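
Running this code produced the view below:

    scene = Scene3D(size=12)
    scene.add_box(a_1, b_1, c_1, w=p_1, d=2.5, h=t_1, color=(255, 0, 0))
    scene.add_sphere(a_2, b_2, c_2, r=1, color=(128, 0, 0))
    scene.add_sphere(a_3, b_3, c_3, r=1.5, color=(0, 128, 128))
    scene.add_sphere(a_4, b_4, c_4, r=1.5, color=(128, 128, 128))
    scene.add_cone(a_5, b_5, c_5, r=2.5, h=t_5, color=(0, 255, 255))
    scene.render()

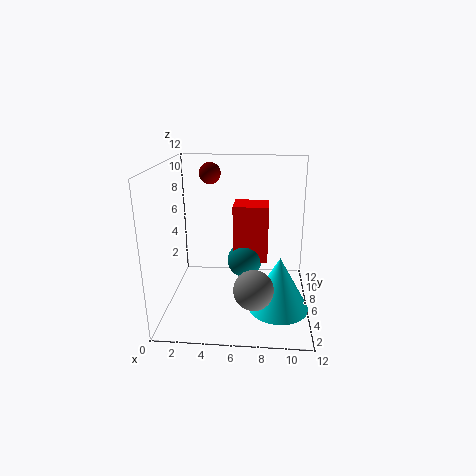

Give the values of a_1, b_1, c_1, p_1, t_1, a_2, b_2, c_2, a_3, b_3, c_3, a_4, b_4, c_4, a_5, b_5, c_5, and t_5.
a_1 = 5.5; b_1 = 6.5; c_1 = 3.5; p_1 = 3; t_1 = 5; a_2 = 3; b_2 = 10.5; c_2 = 10.5; a_3 = 6.5; b_3 = 7; c_3 = 3.5; a_4 = 7.5; b_4 = 2; c_4 = 3.5; a_5 = 9.5; b_5 = 4.5; c_5 = 0.5; t_5 = 4.5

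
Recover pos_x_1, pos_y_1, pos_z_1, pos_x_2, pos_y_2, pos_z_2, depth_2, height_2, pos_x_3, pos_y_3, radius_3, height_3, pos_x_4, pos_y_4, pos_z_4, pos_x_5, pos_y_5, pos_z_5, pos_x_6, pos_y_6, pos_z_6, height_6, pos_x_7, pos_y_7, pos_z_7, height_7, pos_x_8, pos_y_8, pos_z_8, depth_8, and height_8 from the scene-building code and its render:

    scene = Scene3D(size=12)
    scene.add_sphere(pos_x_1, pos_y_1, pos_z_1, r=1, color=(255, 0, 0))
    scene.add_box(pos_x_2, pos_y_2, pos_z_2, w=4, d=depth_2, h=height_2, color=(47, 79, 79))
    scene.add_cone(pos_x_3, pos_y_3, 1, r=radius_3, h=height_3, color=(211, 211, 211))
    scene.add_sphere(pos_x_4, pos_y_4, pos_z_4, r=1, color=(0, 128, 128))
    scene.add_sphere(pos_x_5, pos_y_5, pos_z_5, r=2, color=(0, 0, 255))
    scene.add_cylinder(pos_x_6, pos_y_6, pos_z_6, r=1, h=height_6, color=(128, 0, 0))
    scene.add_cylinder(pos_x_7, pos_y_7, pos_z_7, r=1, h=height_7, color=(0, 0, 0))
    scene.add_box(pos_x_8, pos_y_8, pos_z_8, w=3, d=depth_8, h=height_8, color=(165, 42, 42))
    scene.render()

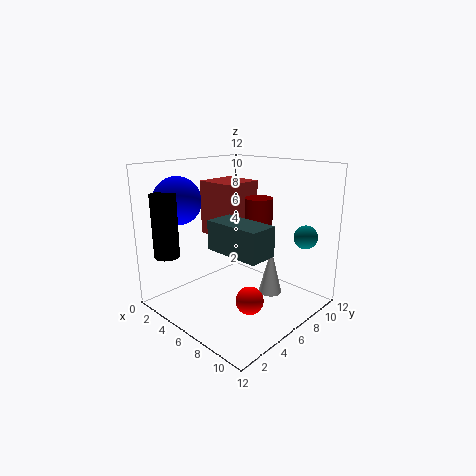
pos_x_1 = 10
pos_y_1 = 3
pos_z_1 = 3
pos_x_2 = 8
pos_y_2 = 1
pos_z_2 = 7
depth_2 = 2
height_2 = 2
pos_x_3 = 8
pos_y_3 = 8
radius_3 = 1
height_3 = 4
pos_x_4 = 10
pos_y_4 = 10
pos_z_4 = 6
pos_x_5 = 2
pos_y_5 = 3
pos_z_5 = 9
pos_x_6 = 9
pos_y_6 = 5
pos_z_6 = 8
height_6 = 2
pos_x_7 = 3
pos_y_7 = 1
pos_z_7 = 5
height_7 = 5
pos_x_8 = 5
pos_y_8 = 3
pos_z_8 = 7
depth_8 = 3
height_8 = 4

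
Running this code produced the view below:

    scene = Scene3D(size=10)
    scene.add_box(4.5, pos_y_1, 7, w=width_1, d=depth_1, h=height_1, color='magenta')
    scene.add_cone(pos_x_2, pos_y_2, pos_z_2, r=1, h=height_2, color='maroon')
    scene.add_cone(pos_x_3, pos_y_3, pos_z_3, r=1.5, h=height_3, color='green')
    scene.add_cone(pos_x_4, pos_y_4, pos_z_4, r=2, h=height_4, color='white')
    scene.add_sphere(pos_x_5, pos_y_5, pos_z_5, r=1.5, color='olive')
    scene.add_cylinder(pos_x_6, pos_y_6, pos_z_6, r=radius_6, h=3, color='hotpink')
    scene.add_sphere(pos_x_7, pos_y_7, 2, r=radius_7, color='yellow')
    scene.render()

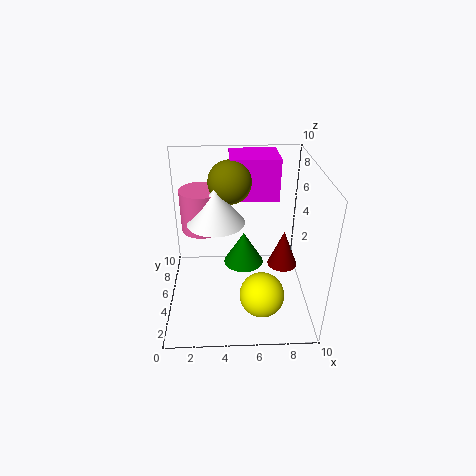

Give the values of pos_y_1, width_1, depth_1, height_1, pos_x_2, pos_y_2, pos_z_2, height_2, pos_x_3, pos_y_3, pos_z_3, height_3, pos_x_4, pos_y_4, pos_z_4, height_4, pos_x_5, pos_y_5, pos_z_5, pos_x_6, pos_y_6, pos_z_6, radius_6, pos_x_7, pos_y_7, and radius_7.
pos_y_1 = 6.5
width_1 = 3.5
depth_1 = 3
height_1 = 3
pos_x_2 = 8
pos_y_2 = 4
pos_z_2 = 3.5
height_2 = 2.5
pos_x_3 = 5.5
pos_y_3 = 6.5
pos_z_3 = 2
height_3 = 2.5
pos_x_4 = 3.5
pos_y_4 = 5.5
pos_z_4 = 6
height_4 = 2.5
pos_x_5 = 4.5
pos_y_5 = 6.5
pos_z_5 = 8.5
pos_x_6 = 2.5
pos_y_6 = 6.5
pos_z_6 = 5
radius_6 = 1.5
pos_x_7 = 6.5
pos_y_7 = 2.5
radius_7 = 1.5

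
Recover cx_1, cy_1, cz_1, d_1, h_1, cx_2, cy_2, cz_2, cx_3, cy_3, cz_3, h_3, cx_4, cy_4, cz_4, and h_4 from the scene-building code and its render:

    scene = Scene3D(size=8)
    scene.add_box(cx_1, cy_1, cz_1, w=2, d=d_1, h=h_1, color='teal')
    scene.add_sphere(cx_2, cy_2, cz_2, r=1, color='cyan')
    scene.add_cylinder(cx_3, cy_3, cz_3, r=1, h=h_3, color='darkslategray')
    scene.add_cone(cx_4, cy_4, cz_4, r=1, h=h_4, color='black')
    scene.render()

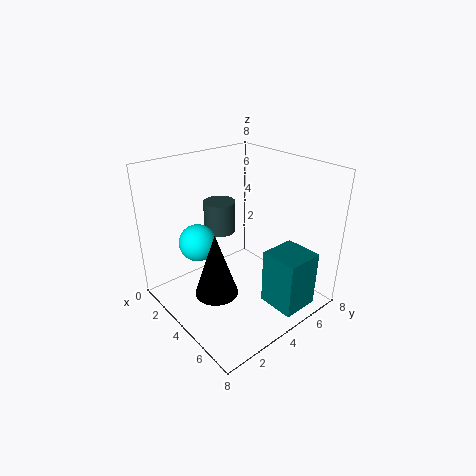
cx_1 = 6, cy_1 = 4, cz_1 = 1, d_1 = 2, h_1 = 3, cx_2 = 3, cy_2 = 2, cz_2 = 4, cx_3 = 1, cy_3 = 5, cz_3 = 3, h_3 = 2, cx_4 = 6, cy_4 = 1, cz_4 = 3, h_4 = 3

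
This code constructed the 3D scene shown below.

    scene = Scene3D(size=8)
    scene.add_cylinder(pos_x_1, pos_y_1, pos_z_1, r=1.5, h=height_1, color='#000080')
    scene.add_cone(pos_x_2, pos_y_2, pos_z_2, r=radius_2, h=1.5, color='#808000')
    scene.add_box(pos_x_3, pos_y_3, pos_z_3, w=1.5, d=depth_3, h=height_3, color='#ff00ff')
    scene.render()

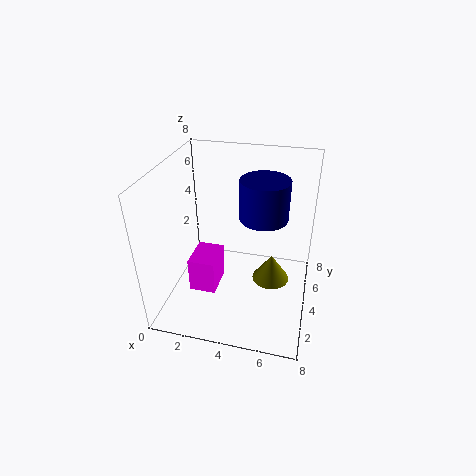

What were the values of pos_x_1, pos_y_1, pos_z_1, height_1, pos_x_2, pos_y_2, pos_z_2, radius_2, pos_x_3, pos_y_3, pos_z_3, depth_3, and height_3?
pos_x_1 = 5
pos_y_1 = 6.5
pos_z_1 = 4
height_1 = 2.5
pos_x_2 = 6
pos_y_2 = 3.5
pos_z_2 = 2
radius_2 = 1
pos_x_3 = 1.5
pos_y_3 = 2.5
pos_z_3 = 1
depth_3 = 2
height_3 = 2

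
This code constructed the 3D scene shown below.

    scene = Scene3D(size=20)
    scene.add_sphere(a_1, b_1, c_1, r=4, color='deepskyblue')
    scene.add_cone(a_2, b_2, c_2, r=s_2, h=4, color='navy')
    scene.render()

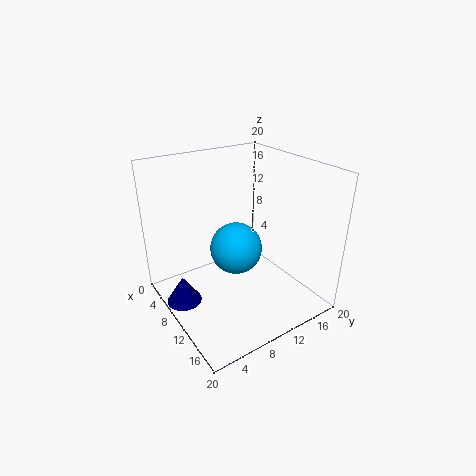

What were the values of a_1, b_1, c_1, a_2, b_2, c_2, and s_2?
a_1 = 6.5, b_1 = 12, c_1 = 6, a_2 = 7, b_2 = 2.5, c_2 = 0.5, s_2 = 2.5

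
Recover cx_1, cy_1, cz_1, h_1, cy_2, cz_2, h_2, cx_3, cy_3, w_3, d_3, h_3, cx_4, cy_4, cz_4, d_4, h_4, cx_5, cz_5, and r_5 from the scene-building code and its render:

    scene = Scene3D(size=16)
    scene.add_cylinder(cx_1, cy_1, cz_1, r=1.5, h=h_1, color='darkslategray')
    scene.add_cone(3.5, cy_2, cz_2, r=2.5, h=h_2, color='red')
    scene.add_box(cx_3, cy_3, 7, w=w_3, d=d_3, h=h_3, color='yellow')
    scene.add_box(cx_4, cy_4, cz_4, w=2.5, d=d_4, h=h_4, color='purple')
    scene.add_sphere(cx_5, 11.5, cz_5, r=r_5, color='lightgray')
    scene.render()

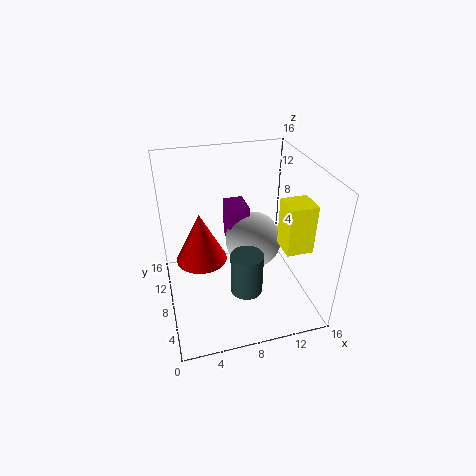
cx_1 = 7, cy_1 = 1.5, cz_1 = 6.5, h_1 = 4, cy_2 = 5.5, cz_2 = 8, h_2 = 5, cx_3 = 12.5, cy_3 = 4.5, w_3 = 3, d_3 = 3, h_3 = 5.5, cx_4 = 8, cy_4 = 11.5, cz_4 = 4.5, d_4 = 3.5, h_4 = 5, cx_5 = 11, cz_5 = 5, r_5 = 3.5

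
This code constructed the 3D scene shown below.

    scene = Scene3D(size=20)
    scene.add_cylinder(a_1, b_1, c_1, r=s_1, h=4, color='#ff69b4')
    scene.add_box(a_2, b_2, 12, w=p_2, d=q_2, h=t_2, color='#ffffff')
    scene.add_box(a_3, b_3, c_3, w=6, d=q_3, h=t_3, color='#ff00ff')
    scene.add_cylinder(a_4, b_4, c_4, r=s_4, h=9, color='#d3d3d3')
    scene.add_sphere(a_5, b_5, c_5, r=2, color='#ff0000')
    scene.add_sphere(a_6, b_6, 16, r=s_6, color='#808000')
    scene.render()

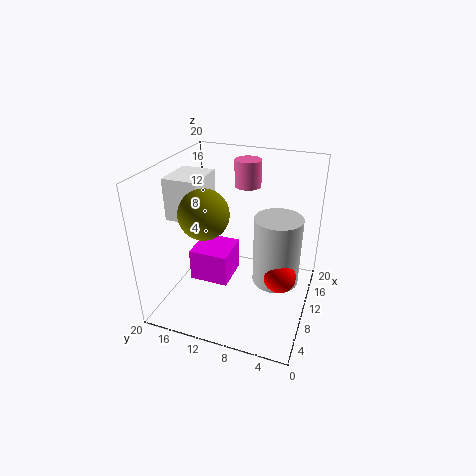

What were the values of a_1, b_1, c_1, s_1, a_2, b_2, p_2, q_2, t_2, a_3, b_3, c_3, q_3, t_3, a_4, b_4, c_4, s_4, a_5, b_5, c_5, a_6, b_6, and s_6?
a_1 = 17; b_1 = 11; c_1 = 15; s_1 = 2; a_2 = 8; b_2 = 15; p_2 = 6; q_2 = 5; t_2 = 6; a_3 = 10; b_3 = 12; c_3 = 1; q_3 = 6; t_3 = 5; a_4 = 8; b_4 = 4; c_4 = 6; s_4 = 3; a_5 = 6; b_5 = 3; c_5 = 8; a_6 = 4; b_6 = 12; s_6 = 3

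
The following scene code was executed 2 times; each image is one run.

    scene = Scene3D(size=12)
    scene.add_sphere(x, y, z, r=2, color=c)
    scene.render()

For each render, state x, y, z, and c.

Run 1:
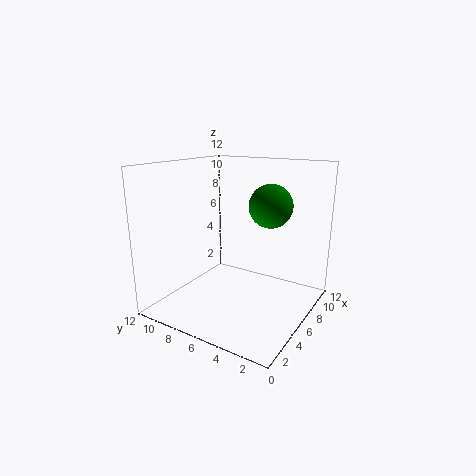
x = 10, y = 5, z = 8, c = 'green'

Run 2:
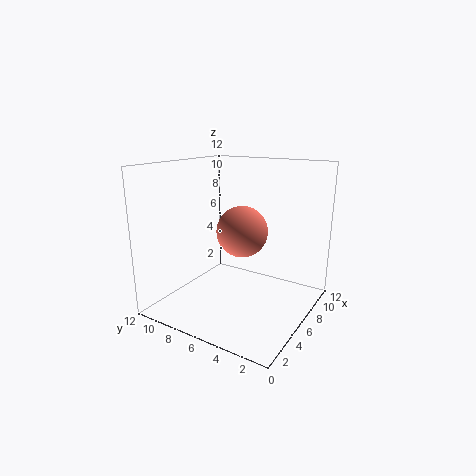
x = 5, y = 5, z = 7, c = 'salmon'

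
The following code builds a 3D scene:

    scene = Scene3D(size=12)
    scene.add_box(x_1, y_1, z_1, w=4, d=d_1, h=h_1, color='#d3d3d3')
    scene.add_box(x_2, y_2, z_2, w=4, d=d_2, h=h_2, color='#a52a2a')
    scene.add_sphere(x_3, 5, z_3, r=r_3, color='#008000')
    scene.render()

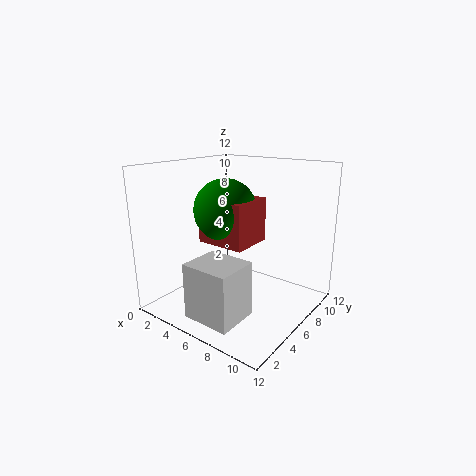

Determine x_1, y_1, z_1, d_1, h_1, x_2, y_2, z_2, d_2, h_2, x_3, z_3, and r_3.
x_1 = 4.5; y_1 = 1; z_1 = 0.5; d_1 = 3.5; h_1 = 4.5; x_2 = 4; y_2 = 3.5; z_2 = 6; d_2 = 3.5; h_2 = 3.5; x_3 = 5.5; z_3 = 8.5; r_3 = 2.5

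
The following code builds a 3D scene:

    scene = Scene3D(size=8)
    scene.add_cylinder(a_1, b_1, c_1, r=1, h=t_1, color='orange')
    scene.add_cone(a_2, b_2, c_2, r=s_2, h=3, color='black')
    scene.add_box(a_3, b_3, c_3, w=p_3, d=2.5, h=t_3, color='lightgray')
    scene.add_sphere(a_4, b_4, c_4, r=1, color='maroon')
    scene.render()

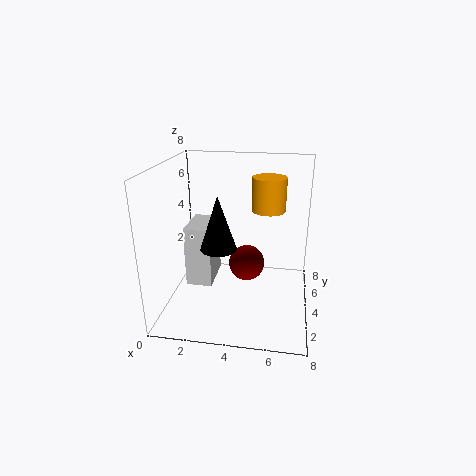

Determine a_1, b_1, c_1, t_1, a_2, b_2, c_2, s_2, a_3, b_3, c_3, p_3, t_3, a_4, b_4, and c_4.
a_1 = 5.5, b_1 = 6, c_1 = 5, t_1 = 2, a_2 = 3, b_2 = 3.5, c_2 = 3.5, s_2 = 1, a_3 = 1, b_3 = 3.5, c_3 = 1, p_3 = 1.5, t_3 = 3.5, a_4 = 4.5, b_4 = 4, c_4 = 2.5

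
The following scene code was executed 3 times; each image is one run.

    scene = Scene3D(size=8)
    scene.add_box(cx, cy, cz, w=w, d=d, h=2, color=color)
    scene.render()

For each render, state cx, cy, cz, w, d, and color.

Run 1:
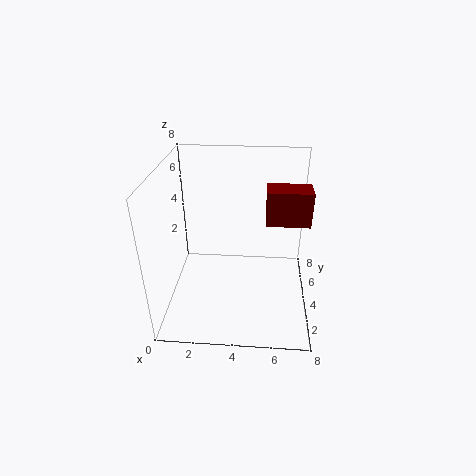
cx = 5.5
cy = 4.5
cz = 4.5
w = 2.5
d = 1.5
color = 'maroon'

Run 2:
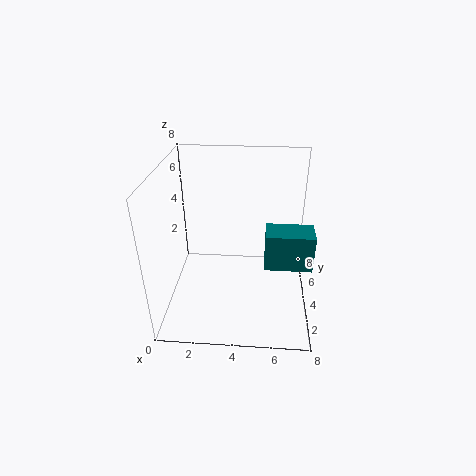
cx = 5.5
cy = 2.5
cz = 3
w = 2.5
d = 1.5
color = 'teal'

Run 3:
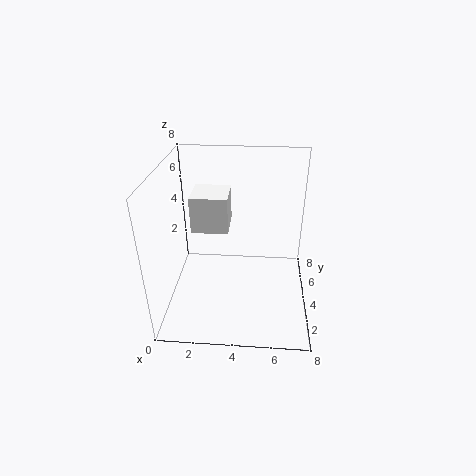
cx = 1.5
cy = 3.5
cz = 4.5
w = 2
d = 2
color = 'white'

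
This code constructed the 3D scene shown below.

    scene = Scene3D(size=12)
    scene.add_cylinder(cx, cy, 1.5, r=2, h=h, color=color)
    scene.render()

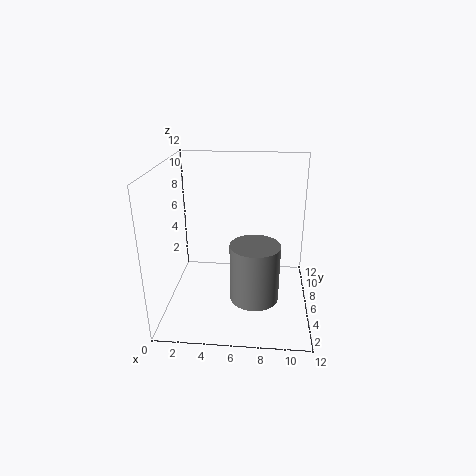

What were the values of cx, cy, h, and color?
cx = 7.5
cy = 4.25
h = 4.75
color = 'gray'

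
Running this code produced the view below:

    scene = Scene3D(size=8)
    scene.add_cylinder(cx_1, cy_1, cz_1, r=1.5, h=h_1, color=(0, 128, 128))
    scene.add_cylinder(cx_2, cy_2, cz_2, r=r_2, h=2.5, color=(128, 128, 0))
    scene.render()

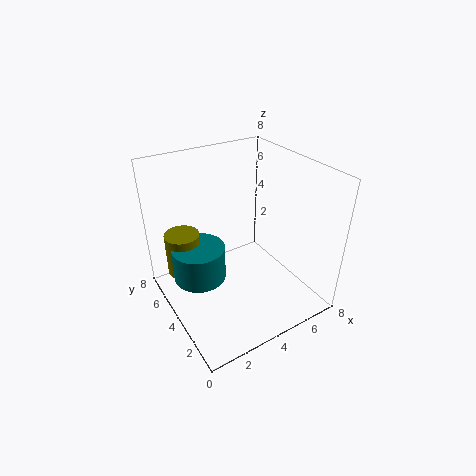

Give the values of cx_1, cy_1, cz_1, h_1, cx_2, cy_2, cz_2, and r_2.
cx_1 = 2, cy_1 = 5, cz_1 = 1.5, h_1 = 2, cx_2 = 1.5, cy_2 = 6, cz_2 = 1.5, r_2 = 1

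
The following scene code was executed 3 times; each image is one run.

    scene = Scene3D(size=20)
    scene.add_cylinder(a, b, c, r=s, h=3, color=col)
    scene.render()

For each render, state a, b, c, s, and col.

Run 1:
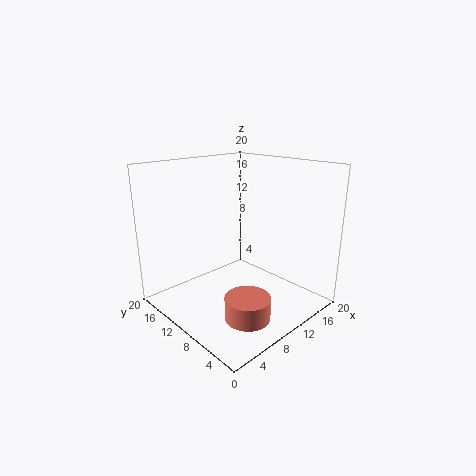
a = 7
b = 5
c = 1
s = 3
col = 'salmon'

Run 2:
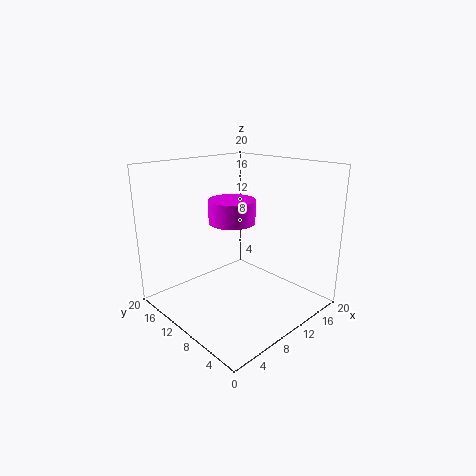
a = 8
b = 9
c = 13
s = 3
col = 'magenta'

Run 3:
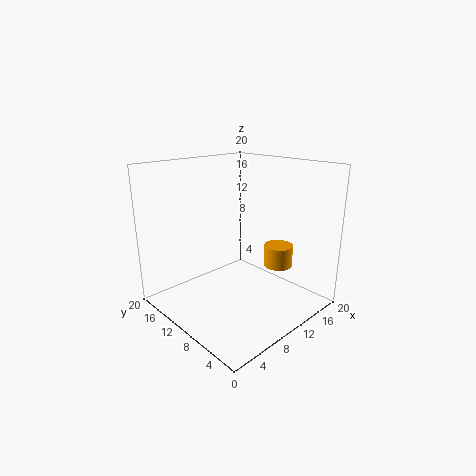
a = 14
b = 6
c = 6
s = 2
col = 'orange'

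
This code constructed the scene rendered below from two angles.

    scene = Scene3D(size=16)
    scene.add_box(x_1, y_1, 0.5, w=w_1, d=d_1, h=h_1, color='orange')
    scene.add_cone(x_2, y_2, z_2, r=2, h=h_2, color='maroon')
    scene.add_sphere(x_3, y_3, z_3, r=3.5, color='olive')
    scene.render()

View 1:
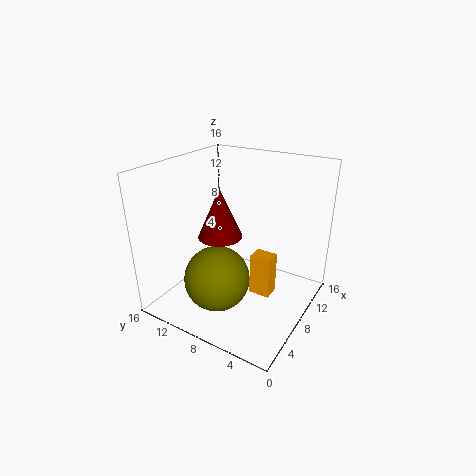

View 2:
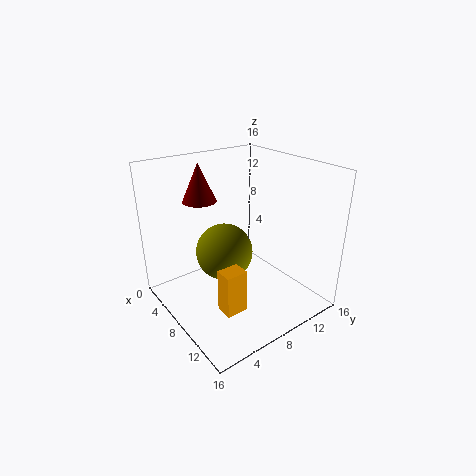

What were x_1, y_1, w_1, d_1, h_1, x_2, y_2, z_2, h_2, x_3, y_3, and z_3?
x_1 = 9; y_1 = 4.5; w_1 = 2; d_1 = 2.5; h_1 = 5; x_2 = 2.5; y_2 = 6.5; z_2 = 11; h_2 = 4.5; x_3 = 4.5; y_3 = 8.5; z_3 = 4.5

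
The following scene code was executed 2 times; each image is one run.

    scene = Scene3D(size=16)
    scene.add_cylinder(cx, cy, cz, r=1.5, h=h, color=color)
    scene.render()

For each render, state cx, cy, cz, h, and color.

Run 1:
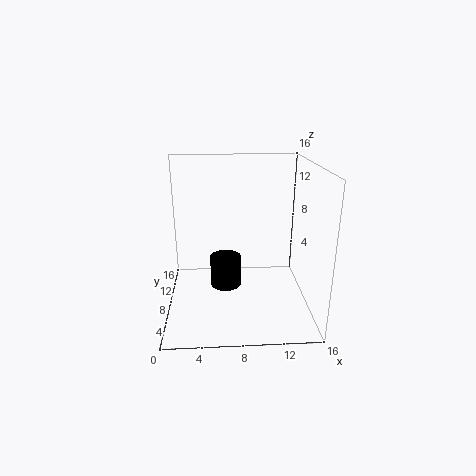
cx = 6.5; cy = 3.5; cz = 5; h = 3; color = 'black'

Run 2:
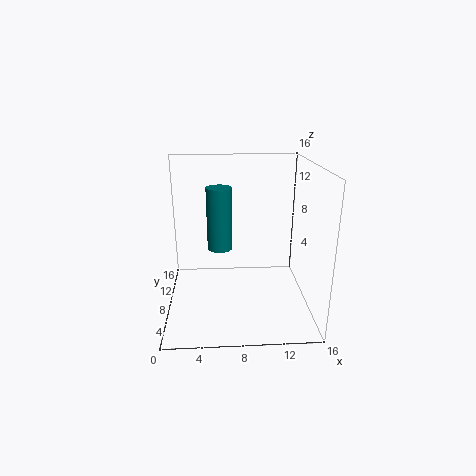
cx = 6; cy = 11; cz = 5.5; h = 7.5; color = 'teal'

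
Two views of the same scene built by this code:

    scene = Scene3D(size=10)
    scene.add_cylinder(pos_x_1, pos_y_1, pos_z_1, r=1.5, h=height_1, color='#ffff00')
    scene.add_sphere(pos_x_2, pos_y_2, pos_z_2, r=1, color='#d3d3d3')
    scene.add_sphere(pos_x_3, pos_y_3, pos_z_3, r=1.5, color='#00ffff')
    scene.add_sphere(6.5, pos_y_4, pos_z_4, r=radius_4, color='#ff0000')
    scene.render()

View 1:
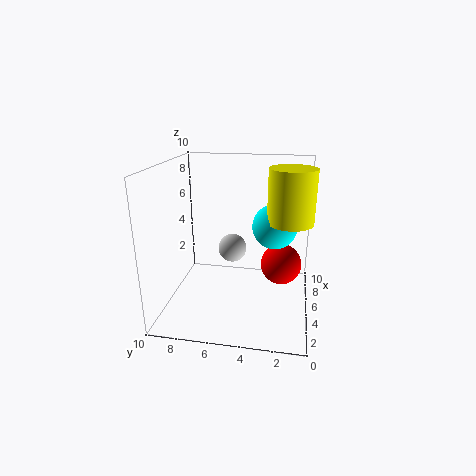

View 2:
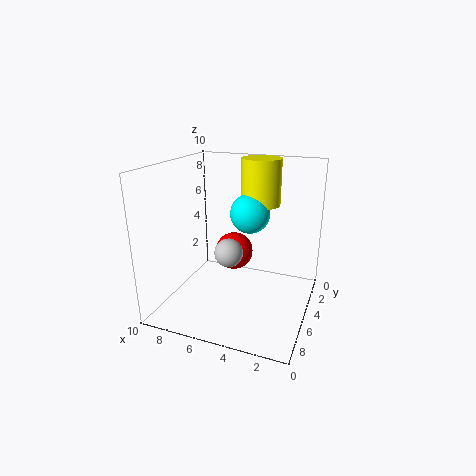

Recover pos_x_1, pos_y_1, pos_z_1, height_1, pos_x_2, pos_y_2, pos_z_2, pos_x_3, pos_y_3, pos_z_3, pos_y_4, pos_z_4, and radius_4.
pos_x_1 = 4.5, pos_y_1 = 1.5, pos_z_1 = 6.5, height_1 = 3.5, pos_x_2 = 5.5, pos_y_2 = 5.5, pos_z_2 = 4, pos_x_3 = 5, pos_y_3 = 2.5, pos_z_3 = 6, pos_y_4 = 2, pos_z_4 = 2.5, radius_4 = 1.5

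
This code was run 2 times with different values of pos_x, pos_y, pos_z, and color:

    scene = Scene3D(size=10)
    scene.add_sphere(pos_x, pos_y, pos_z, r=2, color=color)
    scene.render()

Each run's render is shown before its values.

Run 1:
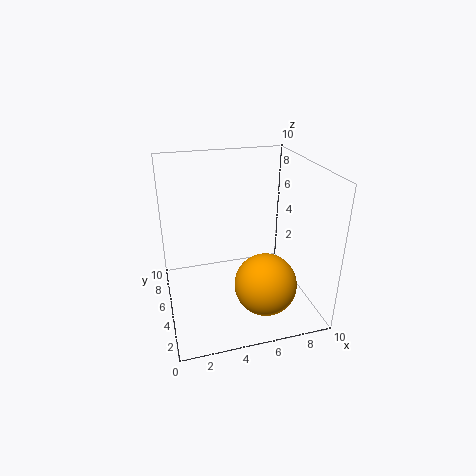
pos_x = 6
pos_y = 2
pos_z = 3
color = 'orange'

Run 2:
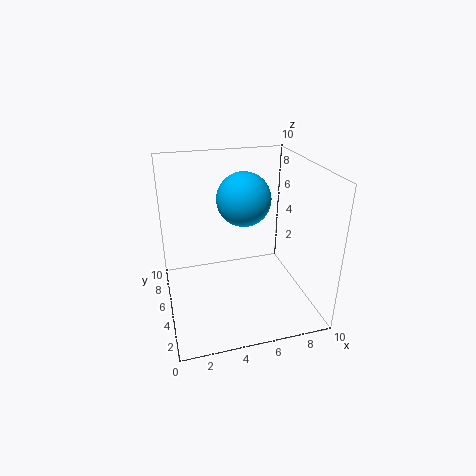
pos_x = 6
pos_y = 7
pos_z = 7
color = 'deepskyblue'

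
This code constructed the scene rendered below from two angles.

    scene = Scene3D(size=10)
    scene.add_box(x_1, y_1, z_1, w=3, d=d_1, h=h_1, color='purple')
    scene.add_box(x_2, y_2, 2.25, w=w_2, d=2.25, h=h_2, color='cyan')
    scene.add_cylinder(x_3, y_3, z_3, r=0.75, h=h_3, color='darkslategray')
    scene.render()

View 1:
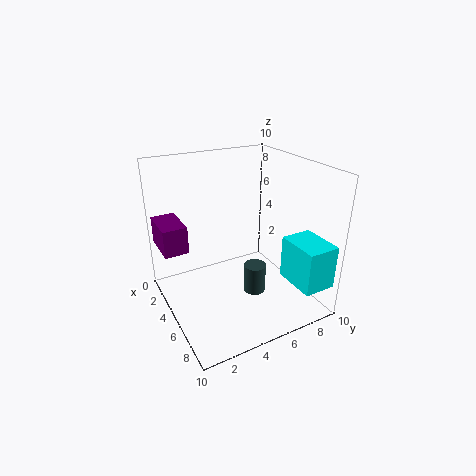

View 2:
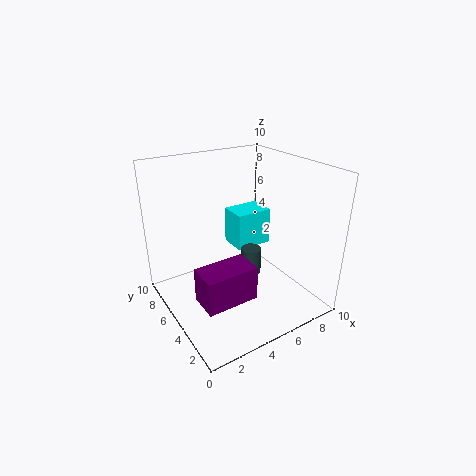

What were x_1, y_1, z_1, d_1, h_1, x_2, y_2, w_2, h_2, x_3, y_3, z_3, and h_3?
x_1 = 0.25, y_1 = 0.25, z_1 = 3.75, d_1 = 1.75, h_1 = 2, x_2 = 6.75, y_2 = 7.5, w_2 = 3, h_2 = 3, x_3 = 6.5, y_3 = 5.5, z_3 = 1.5, h_3 = 2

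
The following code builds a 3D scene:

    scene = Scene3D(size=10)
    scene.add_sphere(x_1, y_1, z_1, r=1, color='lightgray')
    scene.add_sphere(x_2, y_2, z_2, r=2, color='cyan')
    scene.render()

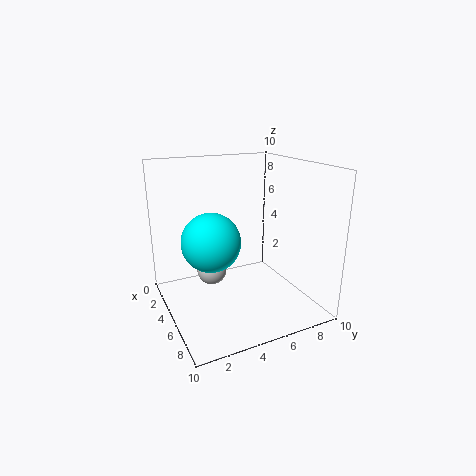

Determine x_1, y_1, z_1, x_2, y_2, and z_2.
x_1 = 5, y_1 = 3, z_1 = 3, x_2 = 5, y_2 = 3, z_2 = 5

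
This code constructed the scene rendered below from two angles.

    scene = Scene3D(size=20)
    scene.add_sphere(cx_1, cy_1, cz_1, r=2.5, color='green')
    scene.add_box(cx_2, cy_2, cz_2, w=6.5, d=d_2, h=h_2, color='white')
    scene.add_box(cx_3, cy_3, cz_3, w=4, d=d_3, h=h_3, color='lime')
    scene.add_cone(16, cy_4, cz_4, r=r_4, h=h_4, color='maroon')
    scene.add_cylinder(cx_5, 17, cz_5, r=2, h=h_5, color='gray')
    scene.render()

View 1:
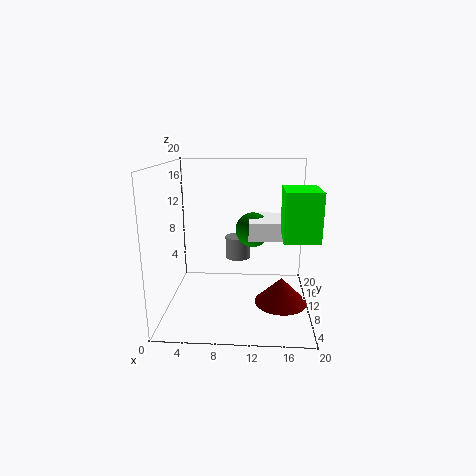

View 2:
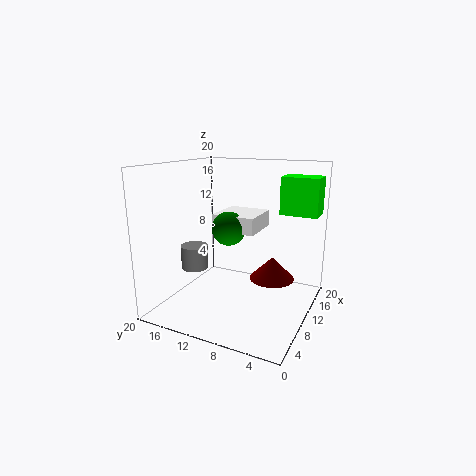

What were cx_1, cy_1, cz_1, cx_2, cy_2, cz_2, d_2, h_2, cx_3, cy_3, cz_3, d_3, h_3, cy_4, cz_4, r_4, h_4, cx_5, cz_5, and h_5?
cx_1 = 12; cy_1 = 12.5; cz_1 = 10.5; cx_2 = 11.5; cy_2 = 8.5; cz_2 = 10; d_2 = 6.5; h_2 = 2.5; cx_3 = 15.5; cy_3 = 0.5; cz_3 = 12.5; d_3 = 5.5; h_3 = 5.5; cy_4 = 7; cz_4 = 2; r_4 = 3.5; h_4 = 3.5; cx_5 = 9.5; cz_5 = 4.5; h_5 = 3.5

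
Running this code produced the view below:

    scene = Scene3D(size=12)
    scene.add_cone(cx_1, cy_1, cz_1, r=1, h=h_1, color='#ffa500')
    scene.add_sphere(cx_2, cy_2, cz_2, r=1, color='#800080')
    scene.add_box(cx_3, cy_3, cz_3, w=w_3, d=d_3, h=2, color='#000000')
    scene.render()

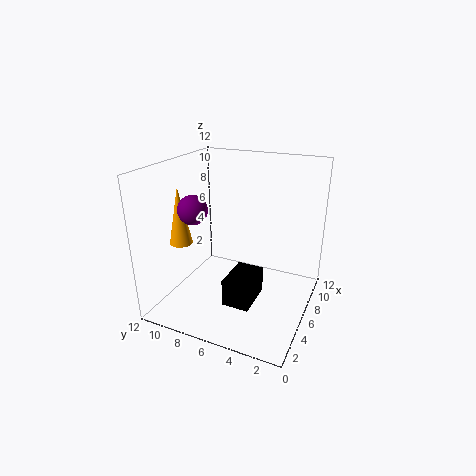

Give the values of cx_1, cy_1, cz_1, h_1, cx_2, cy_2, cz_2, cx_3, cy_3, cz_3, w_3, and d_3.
cx_1 = 5; cy_1 = 11; cz_1 = 5; h_1 = 5; cx_2 = 1; cy_2 = 7; cz_2 = 10; cx_3 = 1; cy_3 = 3; cz_3 = 3; w_3 = 3; d_3 = 2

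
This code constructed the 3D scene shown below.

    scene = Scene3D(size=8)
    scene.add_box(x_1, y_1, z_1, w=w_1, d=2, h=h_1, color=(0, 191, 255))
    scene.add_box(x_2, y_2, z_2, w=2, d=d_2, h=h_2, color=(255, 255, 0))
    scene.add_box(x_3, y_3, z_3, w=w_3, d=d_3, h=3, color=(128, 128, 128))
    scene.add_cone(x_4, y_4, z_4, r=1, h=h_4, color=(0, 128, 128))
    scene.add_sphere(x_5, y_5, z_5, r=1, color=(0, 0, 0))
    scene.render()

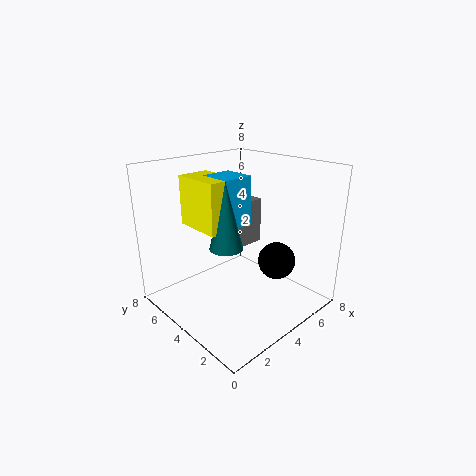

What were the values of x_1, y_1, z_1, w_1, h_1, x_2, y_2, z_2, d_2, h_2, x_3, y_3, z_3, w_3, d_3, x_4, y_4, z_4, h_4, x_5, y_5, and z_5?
x_1 = 4
y_1 = 5
z_1 = 4
w_1 = 2
h_1 = 3
x_2 = 3
y_2 = 5
z_2 = 4
d_2 = 3
h_2 = 3
x_3 = 6
y_3 = 6
z_3 = 2
w_3 = 2
d_3 = 1
x_4 = 4
y_4 = 5
z_4 = 3
h_4 = 4
x_5 = 5
y_5 = 2
z_5 = 3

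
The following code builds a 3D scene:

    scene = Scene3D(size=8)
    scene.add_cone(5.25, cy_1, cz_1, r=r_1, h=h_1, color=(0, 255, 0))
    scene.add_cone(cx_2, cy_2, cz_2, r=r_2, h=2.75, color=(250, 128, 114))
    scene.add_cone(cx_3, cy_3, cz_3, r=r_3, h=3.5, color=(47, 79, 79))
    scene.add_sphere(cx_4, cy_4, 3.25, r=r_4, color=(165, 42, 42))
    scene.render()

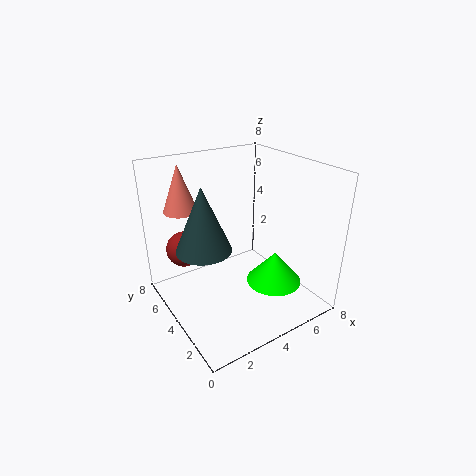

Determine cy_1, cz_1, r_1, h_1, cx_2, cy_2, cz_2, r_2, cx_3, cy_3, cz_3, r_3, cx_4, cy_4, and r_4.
cy_1 = 2.25
cz_1 = 1.75
r_1 = 1.5
h_1 = 1.75
cx_2 = 2
cy_2 = 7
cz_2 = 5
r_2 = 1
cx_3 = 2
cy_3 = 4.25
cz_3 = 3.75
r_3 = 1.5
cx_4 = 1.5
cy_4 = 5.75
r_4 = 1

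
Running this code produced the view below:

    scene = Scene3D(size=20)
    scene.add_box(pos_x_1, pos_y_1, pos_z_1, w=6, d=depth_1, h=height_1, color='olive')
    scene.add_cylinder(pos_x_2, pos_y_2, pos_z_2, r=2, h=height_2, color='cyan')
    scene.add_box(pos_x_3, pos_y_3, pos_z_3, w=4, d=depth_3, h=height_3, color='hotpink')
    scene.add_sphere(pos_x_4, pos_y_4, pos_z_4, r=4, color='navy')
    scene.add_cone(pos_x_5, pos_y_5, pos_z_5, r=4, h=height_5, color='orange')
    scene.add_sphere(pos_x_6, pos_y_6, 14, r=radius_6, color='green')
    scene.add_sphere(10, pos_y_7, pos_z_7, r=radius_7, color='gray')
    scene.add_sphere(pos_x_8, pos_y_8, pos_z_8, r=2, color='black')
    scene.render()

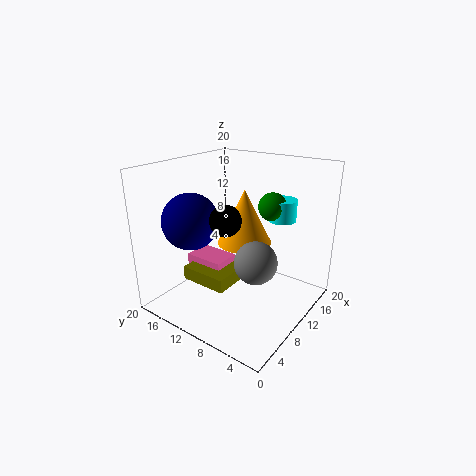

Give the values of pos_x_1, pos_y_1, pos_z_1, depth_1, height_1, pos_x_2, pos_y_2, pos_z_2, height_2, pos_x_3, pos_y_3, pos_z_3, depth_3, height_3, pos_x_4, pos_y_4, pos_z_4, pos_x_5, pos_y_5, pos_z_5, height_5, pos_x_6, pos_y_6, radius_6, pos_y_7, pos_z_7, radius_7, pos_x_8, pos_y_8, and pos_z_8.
pos_x_1 = 6
pos_y_1 = 10
pos_z_1 = 3
depth_1 = 7
height_1 = 2
pos_x_2 = 15
pos_y_2 = 6
pos_z_2 = 12
height_2 = 3
pos_x_3 = 8
pos_y_3 = 12
pos_z_3 = 4
depth_3 = 6
height_3 = 2
pos_x_4 = 7
pos_y_4 = 16
pos_z_4 = 12
pos_x_5 = 13
pos_y_5 = 11
pos_z_5 = 8
height_5 = 8
pos_x_6 = 14
pos_y_6 = 7
radius_6 = 2
pos_y_7 = 7
pos_z_7 = 7
radius_7 = 3
pos_x_8 = 6
pos_y_8 = 9
pos_z_8 = 14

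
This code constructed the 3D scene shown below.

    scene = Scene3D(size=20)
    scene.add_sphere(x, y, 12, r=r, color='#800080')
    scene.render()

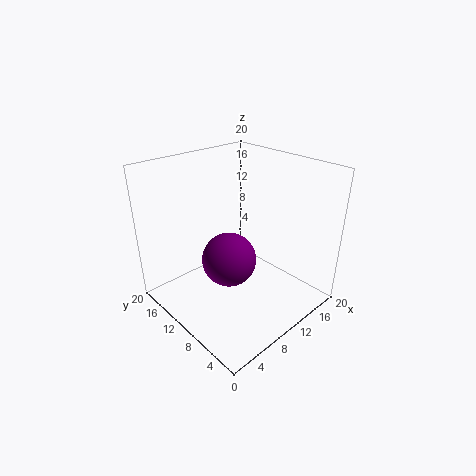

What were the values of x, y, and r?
x = 3.5
y = 4.5
r = 3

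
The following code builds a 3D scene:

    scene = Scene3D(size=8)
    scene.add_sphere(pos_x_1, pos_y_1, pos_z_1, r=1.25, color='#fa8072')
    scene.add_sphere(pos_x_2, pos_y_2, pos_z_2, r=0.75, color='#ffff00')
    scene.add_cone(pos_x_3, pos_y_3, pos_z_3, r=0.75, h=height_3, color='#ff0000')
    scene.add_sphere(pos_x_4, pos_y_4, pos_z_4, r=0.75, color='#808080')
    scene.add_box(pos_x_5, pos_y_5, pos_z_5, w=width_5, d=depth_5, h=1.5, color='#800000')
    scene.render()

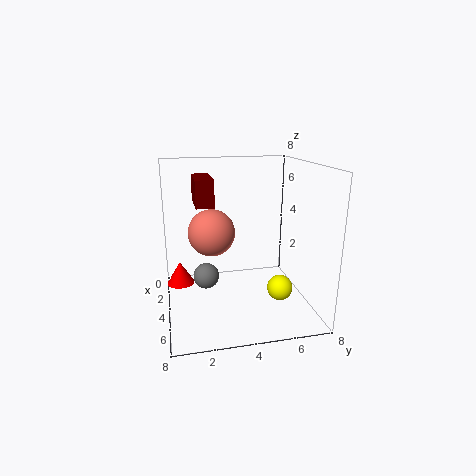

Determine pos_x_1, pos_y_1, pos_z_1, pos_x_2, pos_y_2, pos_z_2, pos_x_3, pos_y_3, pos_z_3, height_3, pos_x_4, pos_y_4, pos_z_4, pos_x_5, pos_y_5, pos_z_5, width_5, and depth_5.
pos_x_1 = 4.25; pos_y_1 = 2.5; pos_z_1 = 4.5; pos_x_2 = 4.25; pos_y_2 = 6.5; pos_z_2 = 0.75; pos_x_3 = 3.75; pos_y_3 = 0.75; pos_z_3 = 1.5; height_3 = 1.25; pos_x_4 = 3.25; pos_y_4 = 2.25; pos_z_4 = 1.5; pos_x_5 = 1.5; pos_y_5 = 1.75; pos_z_5 = 5.75; width_5 = 2.5; depth_5 = 1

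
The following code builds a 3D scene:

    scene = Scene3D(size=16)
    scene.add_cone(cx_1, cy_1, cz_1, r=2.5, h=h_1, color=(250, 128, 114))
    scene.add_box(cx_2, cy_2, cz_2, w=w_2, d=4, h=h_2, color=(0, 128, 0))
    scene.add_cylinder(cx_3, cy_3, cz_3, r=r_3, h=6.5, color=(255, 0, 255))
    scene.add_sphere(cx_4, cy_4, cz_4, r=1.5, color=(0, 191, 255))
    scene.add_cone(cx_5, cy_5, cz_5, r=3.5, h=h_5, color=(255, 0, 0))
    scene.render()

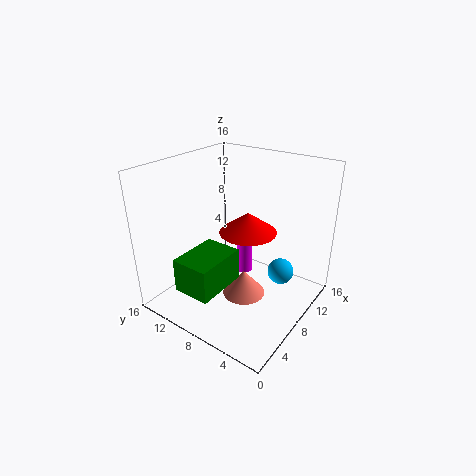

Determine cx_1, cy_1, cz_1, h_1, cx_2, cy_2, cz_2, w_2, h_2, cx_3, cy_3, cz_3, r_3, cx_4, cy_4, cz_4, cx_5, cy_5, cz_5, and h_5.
cx_1 = 8.5, cy_1 = 7.5, cz_1 = 0.5, h_1 = 3, cx_2 = 0.5, cy_2 = 6.5, cz_2 = 4.5, w_2 = 5.5, h_2 = 3.5, cx_3 = 11.5, cy_3 = 9.5, cz_3 = 1.5, r_3 = 1, cx_4 = 11, cy_4 = 4, cz_4 = 3.5, cx_5 = 11.5, cy_5 = 9, cz_5 = 7, h_5 = 2.5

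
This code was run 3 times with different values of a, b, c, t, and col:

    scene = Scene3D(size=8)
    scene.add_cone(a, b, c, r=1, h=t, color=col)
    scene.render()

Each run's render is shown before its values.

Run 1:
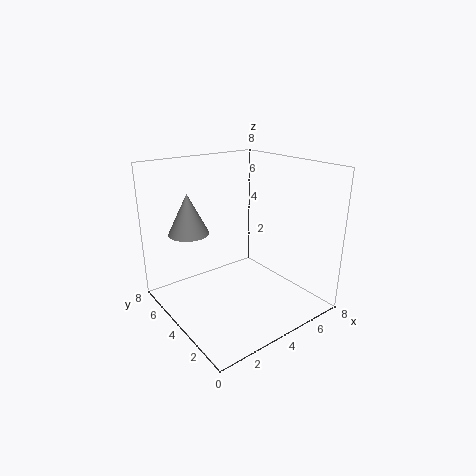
a = 1; b = 4; c = 5; t = 2; col = 'gray'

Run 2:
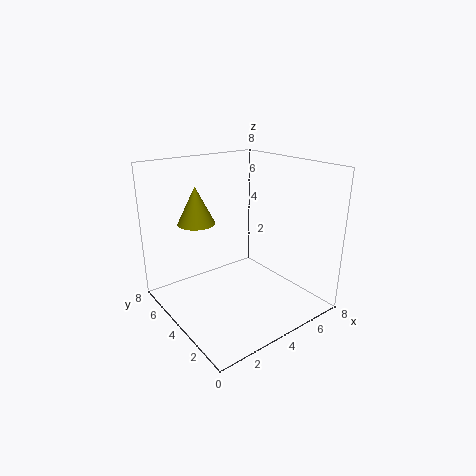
a = 2; b = 5; c = 5; t = 2; col = 'olive'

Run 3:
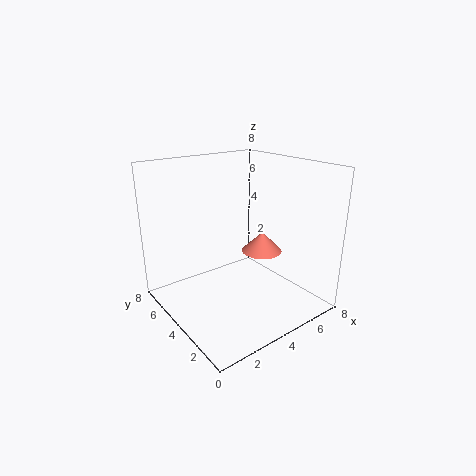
a = 4; b = 2; c = 4; t = 1; col = 'salmon'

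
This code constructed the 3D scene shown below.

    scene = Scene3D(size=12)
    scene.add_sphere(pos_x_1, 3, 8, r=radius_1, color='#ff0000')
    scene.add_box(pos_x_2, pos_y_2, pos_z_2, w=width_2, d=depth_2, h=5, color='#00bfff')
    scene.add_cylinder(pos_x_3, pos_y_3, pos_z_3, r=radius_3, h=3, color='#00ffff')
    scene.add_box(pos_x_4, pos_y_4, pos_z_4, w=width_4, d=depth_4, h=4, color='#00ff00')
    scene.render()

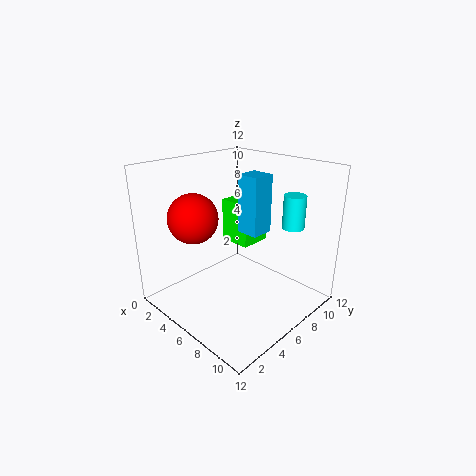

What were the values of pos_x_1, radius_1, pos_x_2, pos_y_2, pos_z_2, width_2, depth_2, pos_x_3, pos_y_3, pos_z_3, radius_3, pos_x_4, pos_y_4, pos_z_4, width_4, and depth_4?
pos_x_1 = 4, radius_1 = 2, pos_x_2 = 5, pos_y_2 = 7, pos_z_2 = 6, width_2 = 2, depth_2 = 2, pos_x_3 = 8, pos_y_3 = 11, pos_z_3 = 6, radius_3 = 1, pos_x_4 = 2, pos_y_4 = 8, pos_z_4 = 4, width_4 = 3, depth_4 = 3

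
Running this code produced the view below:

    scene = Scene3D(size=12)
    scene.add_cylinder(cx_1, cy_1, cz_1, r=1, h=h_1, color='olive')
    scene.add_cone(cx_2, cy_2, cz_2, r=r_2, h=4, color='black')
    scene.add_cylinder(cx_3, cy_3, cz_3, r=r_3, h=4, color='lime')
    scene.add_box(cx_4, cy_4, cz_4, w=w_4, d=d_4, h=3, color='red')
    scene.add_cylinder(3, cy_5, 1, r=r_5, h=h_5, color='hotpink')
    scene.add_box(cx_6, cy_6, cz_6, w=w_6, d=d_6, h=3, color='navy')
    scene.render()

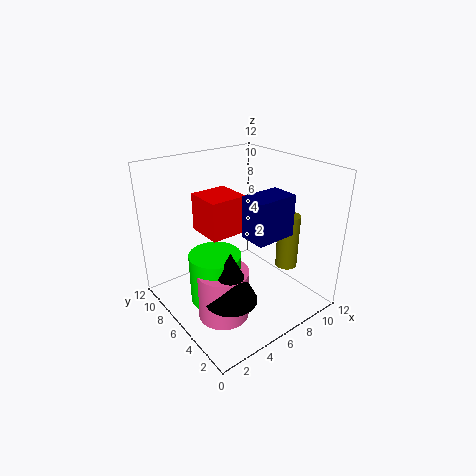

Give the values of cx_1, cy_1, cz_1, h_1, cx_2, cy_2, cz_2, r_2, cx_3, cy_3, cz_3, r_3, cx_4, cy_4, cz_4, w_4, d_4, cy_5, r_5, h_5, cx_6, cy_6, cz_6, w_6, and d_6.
cx_1 = 11
cy_1 = 5
cz_1 = 2
h_1 = 5
cx_2 = 3
cy_2 = 3
cz_2 = 3
r_2 = 2
cx_3 = 3
cy_3 = 5
cz_3 = 2
r_3 = 2
cx_4 = 3
cy_4 = 5
cz_4 = 7
w_4 = 3
d_4 = 3
cy_5 = 4
r_5 = 2
h_5 = 4
cx_6 = 4
cy_6 = 1
cz_6 = 8
w_6 = 3
d_6 = 2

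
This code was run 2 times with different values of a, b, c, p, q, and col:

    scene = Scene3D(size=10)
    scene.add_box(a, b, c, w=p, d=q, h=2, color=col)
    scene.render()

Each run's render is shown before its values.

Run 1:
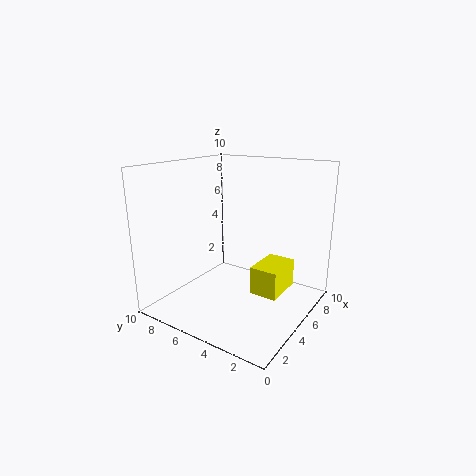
a = 5
b = 2
c = 1
p = 3
q = 2
col = 'yellow'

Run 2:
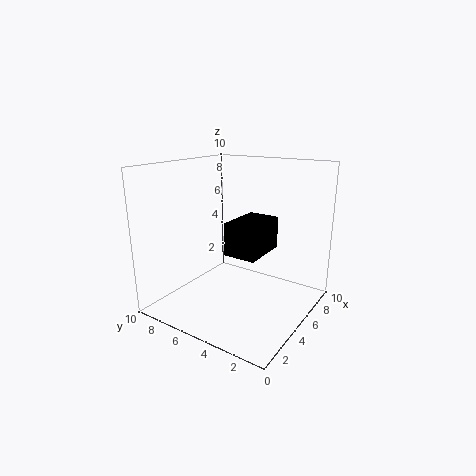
a = 2
b = 2
c = 5
p = 3
q = 2
col = 'black'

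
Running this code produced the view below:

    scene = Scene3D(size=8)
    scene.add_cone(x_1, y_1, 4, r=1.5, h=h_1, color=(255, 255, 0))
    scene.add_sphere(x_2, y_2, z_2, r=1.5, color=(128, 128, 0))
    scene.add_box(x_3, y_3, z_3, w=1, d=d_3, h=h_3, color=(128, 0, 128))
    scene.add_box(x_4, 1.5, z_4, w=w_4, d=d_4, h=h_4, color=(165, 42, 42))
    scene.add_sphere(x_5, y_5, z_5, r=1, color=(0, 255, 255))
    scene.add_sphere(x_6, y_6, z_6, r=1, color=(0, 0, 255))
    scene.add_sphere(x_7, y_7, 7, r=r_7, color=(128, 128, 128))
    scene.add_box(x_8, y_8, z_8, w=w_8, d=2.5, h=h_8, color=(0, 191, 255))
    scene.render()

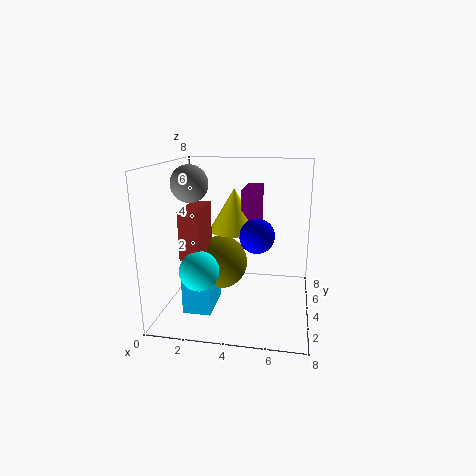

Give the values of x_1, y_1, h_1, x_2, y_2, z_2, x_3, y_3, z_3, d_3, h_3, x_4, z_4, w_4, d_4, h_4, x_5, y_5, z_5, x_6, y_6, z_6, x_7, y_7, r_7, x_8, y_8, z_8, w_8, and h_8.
x_1 = 3.5; y_1 = 5.5; h_1 = 2.5; x_2 = 3; y_2 = 4; z_2 = 2.5; x_3 = 4; y_3 = 5; z_3 = 3; d_3 = 2.5; h_3 = 3.5; x_4 = 1.5; z_4 = 3.5; w_4 = 1; d_4 = 2.5; h_4 = 2.5; x_5 = 2.5; y_5 = 1.5; z_5 = 3; x_6 = 5; y_6 = 4.5; z_6 = 4; x_7 = 1.5; y_7 = 3.5; r_7 = 1; x_8 = 1.5; y_8 = 1.5; z_8 = 0.5; w_8 = 1.5; h_8 = 2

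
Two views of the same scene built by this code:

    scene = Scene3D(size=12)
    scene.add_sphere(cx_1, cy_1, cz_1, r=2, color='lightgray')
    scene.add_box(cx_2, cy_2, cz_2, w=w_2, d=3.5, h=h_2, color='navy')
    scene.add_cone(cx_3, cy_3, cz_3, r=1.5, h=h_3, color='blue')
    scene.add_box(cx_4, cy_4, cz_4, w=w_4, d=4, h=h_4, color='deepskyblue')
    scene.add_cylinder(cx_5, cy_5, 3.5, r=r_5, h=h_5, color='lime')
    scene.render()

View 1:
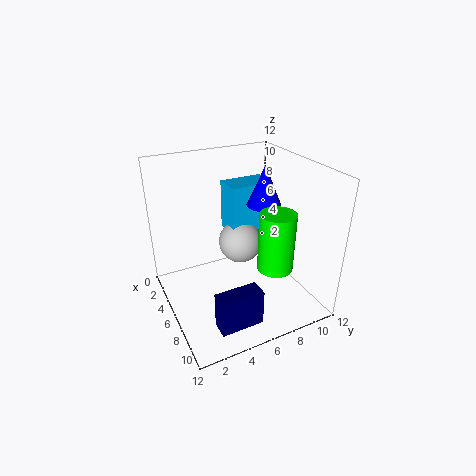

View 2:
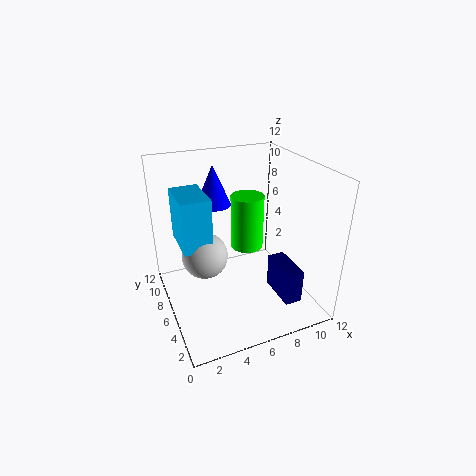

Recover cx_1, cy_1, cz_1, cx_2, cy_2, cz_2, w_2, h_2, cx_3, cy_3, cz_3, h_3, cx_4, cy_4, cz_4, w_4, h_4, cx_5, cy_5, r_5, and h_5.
cx_1 = 3.5
cy_1 = 7.5
cz_1 = 4
cx_2 = 9
cy_2 = 2.5
cz_2 = 0.5
w_2 = 1.5
h_2 = 3
cx_3 = 5
cy_3 = 9
cz_3 = 8
h_3 = 3.5
cx_4 = 1.5
cy_4 = 6.5
cz_4 = 5
w_4 = 2.5
h_4 = 4.5
cx_5 = 8
cy_5 = 8.5
r_5 = 1.5
h_5 = 5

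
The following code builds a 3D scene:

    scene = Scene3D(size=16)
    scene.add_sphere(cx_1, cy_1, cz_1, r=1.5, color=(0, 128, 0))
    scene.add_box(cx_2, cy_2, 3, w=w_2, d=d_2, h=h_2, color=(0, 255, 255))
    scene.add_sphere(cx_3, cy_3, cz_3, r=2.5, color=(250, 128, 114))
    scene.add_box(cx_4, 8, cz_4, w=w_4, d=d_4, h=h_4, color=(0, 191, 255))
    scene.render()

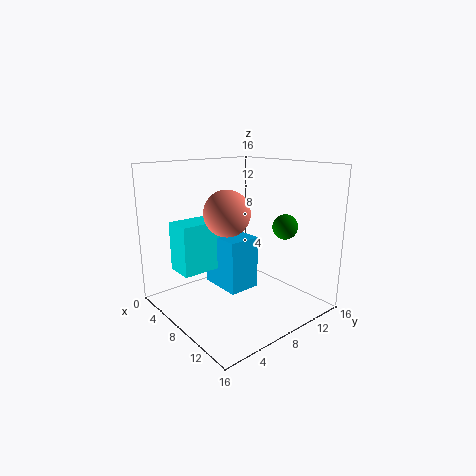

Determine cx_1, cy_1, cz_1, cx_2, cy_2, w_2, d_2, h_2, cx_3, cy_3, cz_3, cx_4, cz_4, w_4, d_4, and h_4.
cx_1 = 9.5
cy_1 = 14
cz_1 = 8.5
cx_2 = 0.5
cy_2 = 3.5
w_2 = 3.5
d_2 = 5
h_2 = 6
cx_3 = 8
cy_3 = 6.5
cz_3 = 11
cx_4 = 1.5
cz_4 = 0.5
w_4 = 5.5
d_4 = 4
h_4 = 6.5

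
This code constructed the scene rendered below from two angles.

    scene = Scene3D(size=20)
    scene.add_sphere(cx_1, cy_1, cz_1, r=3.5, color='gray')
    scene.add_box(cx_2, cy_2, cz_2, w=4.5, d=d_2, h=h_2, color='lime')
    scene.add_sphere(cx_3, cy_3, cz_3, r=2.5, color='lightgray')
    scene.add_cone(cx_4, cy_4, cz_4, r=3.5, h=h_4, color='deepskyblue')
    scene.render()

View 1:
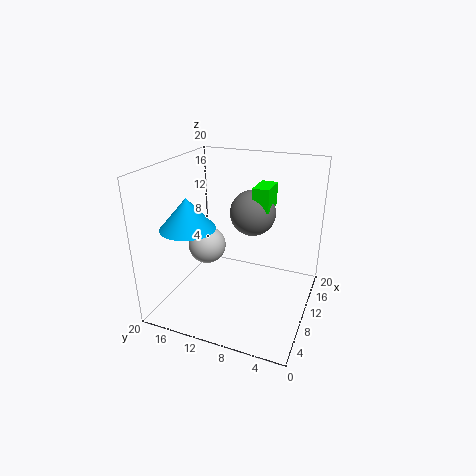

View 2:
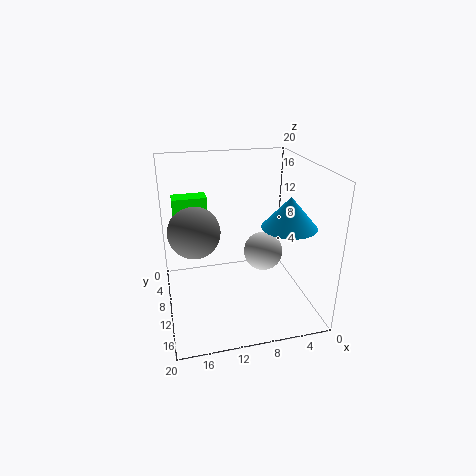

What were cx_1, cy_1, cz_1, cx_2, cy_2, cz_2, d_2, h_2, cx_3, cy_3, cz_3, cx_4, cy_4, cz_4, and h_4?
cx_1 = 16; cy_1 = 10; cz_1 = 11.5; cx_2 = 14; cy_2 = 7; cz_2 = 12.5; d_2 = 2.5; h_2 = 3.5; cx_3 = 7.5; cy_3 = 13.5; cz_3 = 9.5; cx_4 = 4.5; cy_4 = 14.5; cz_4 = 13; h_4 = 4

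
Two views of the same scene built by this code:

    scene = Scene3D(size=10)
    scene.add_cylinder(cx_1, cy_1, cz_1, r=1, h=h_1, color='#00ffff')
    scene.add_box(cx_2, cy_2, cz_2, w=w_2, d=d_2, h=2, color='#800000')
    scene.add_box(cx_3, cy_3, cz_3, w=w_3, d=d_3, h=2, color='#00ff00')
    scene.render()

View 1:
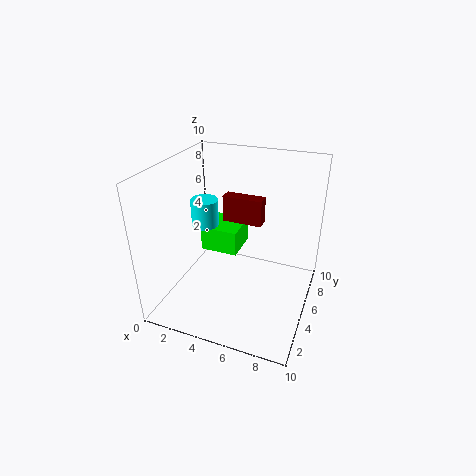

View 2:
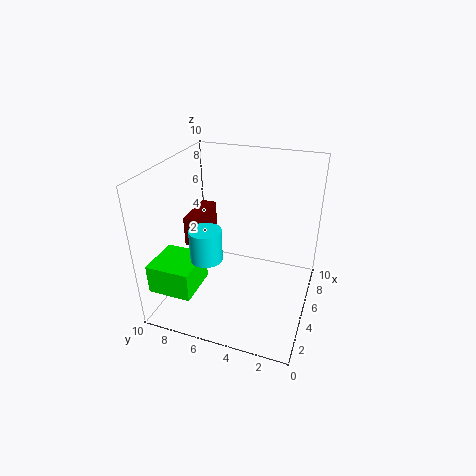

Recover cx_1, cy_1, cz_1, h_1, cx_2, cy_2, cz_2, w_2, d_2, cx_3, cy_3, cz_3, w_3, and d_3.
cx_1 = 2
cy_1 = 6
cz_1 = 5
h_1 = 2
cx_2 = 3
cy_2 = 7
cz_2 = 5
w_2 = 3
d_2 = 1
cx_3 = 1
cy_3 = 7
cz_3 = 2
w_3 = 3
d_3 = 3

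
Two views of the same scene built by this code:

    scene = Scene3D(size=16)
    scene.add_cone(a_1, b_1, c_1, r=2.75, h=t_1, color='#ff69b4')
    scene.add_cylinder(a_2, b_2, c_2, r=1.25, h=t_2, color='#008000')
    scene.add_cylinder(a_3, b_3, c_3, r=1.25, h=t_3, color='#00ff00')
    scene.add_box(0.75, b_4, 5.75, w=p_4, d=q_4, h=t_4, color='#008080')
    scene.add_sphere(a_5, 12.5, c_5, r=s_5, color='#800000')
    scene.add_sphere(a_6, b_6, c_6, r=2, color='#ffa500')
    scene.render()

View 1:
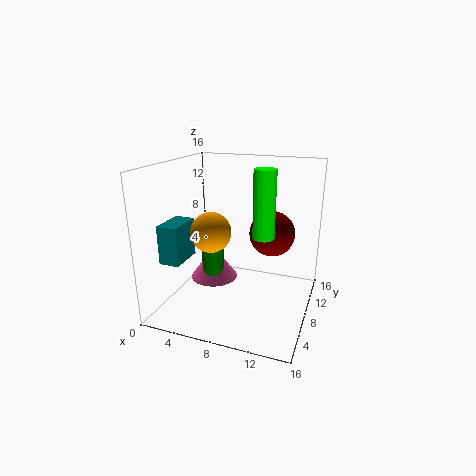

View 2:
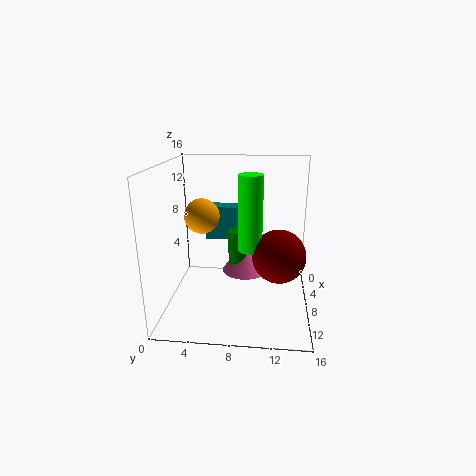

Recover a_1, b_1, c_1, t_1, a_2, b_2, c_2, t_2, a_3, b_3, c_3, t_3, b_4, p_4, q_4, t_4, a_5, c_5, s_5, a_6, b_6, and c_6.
a_1 = 4.75; b_1 = 8.5; c_1 = 2.5; t_1 = 3.75; a_2 = 5; b_2 = 7.75; c_2 = 3.25; t_2 = 4.5; a_3 = 10.5; b_3 = 9.5; c_3 = 7.75; t_3 = 7.75; b_4 = 3.25; p_4 = 2.25; q_4 = 4; t_4 = 4.25; a_5 = 10.75; c_5 = 7.25; s_5 = 2.75; a_6 = 6.75; b_6 = 3.75; c_6 = 10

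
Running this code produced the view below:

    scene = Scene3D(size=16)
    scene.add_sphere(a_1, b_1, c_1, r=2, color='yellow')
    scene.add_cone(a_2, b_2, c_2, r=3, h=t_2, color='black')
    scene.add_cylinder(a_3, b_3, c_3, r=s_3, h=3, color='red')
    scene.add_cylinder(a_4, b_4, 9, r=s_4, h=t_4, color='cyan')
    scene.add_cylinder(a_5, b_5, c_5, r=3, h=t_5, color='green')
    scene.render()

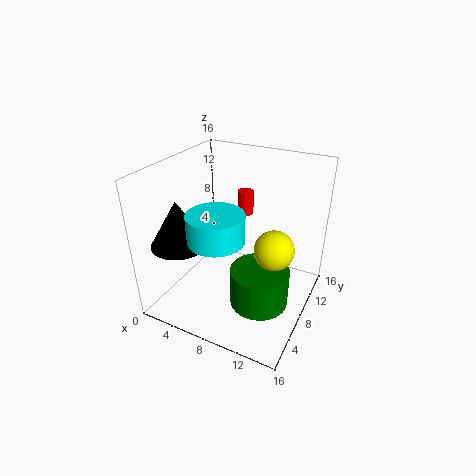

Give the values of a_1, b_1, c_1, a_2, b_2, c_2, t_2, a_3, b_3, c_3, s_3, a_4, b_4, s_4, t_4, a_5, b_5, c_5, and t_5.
a_1 = 13
b_1 = 6
c_1 = 9
a_2 = 3
b_2 = 4
c_2 = 8
t_2 = 5
a_3 = 6
b_3 = 14
c_3 = 8
s_3 = 1
a_4 = 7
b_4 = 5
s_4 = 3
t_4 = 3
a_5 = 12
b_5 = 5
c_5 = 3
t_5 = 4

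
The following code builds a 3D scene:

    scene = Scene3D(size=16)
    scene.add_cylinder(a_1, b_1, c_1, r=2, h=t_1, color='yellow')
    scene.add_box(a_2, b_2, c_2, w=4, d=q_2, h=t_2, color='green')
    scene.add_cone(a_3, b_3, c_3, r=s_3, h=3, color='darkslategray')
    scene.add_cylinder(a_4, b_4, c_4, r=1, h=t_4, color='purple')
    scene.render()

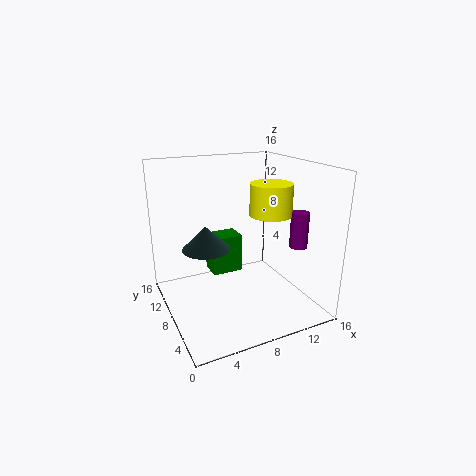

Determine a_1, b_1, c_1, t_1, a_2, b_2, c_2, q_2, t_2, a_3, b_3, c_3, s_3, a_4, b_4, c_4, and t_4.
a_1 = 9, b_1 = 3, c_1 = 12, t_1 = 3, a_2 = 7, b_2 = 13, c_2 = 1, q_2 = 3, t_2 = 5, a_3 = 6, b_3 = 13, c_3 = 5, s_3 = 3, a_4 = 14, b_4 = 5, c_4 = 7, t_4 = 4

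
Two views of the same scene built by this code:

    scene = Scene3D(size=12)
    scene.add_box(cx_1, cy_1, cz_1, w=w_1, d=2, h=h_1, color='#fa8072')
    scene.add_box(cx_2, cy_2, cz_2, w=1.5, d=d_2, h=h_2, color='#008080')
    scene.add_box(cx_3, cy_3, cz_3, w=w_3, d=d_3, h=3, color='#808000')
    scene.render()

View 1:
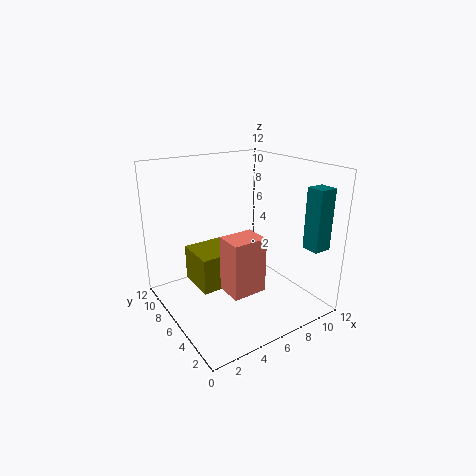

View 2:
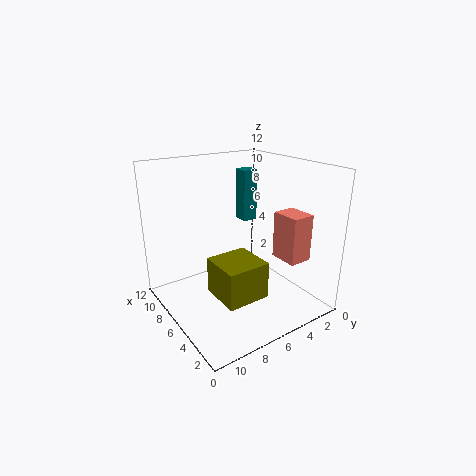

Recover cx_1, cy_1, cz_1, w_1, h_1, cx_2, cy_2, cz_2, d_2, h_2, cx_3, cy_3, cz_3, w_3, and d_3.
cx_1 = 2.5, cy_1 = 1, cz_1 = 4, w_1 = 2.5, h_1 = 4, cx_2 = 10, cy_2 = 1, cz_2 = 5.5, d_2 = 1.5, h_2 = 5, cx_3 = 2.5, cy_3 = 5.5, cz_3 = 2, w_3 = 3.5, d_3 = 3.5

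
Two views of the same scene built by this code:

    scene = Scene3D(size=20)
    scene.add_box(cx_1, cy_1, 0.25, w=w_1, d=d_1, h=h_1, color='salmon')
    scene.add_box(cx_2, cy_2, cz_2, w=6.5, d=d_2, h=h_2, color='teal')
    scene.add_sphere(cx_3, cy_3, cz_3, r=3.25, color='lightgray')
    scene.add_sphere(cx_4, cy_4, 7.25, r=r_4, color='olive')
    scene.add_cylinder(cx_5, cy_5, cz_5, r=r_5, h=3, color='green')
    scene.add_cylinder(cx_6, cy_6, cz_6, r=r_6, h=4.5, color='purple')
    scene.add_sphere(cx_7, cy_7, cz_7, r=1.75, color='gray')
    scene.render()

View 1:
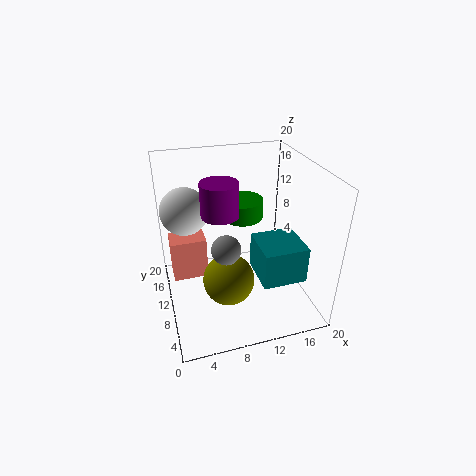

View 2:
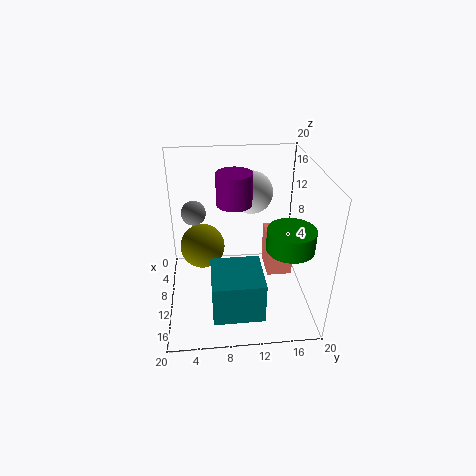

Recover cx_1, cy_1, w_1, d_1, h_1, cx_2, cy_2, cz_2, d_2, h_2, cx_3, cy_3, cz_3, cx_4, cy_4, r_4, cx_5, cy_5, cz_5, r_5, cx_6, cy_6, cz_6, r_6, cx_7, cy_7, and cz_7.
cx_1 = 1, cy_1 = 15.25, w_1 = 5.5, d_1 = 4, h_1 = 6.75, cx_2 = 12.75, cy_2 = 6, cz_2 = 3.25, d_2 = 6.5, h_2 = 5.5, cx_3 = 3.25, cy_3 = 12.75, cz_3 = 13.75, cx_4 = 7.25, cy_4 = 5, r_4 = 3.25, cx_5 = 12.75, cy_5 = 16.75, cz_5 = 9.5, r_5 = 3.25, cx_6 = 7.5, cy_6 = 9.75, cz_6 = 14, r_6 = 2.5, cx_7 = 6.75, cy_7 = 4, cz_7 = 12.5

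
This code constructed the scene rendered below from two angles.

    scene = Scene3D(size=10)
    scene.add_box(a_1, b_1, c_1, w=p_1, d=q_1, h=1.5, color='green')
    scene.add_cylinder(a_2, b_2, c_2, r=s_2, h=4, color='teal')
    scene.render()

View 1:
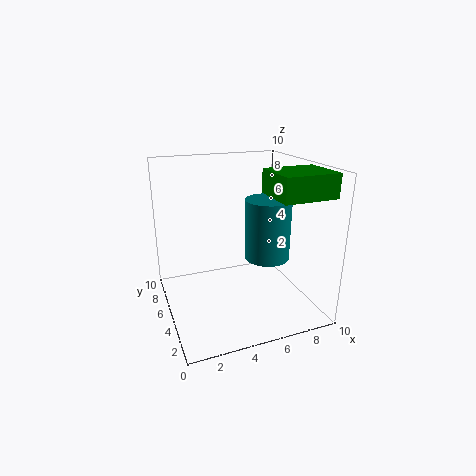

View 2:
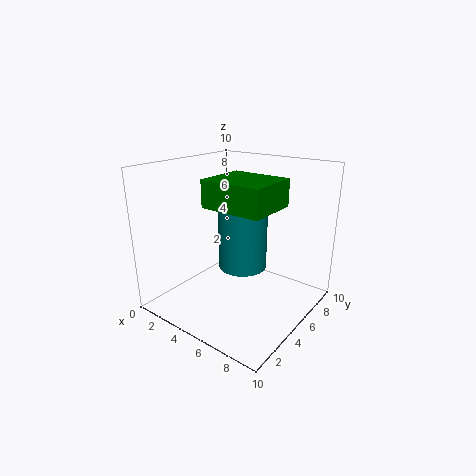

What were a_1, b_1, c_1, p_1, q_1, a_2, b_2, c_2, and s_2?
a_1 = 6; b_1 = 0.5; c_1 = 8.5; p_1 = 3.5; q_1 = 3; a_2 = 6.5; b_2 = 3.5; c_2 = 4; s_2 = 1.5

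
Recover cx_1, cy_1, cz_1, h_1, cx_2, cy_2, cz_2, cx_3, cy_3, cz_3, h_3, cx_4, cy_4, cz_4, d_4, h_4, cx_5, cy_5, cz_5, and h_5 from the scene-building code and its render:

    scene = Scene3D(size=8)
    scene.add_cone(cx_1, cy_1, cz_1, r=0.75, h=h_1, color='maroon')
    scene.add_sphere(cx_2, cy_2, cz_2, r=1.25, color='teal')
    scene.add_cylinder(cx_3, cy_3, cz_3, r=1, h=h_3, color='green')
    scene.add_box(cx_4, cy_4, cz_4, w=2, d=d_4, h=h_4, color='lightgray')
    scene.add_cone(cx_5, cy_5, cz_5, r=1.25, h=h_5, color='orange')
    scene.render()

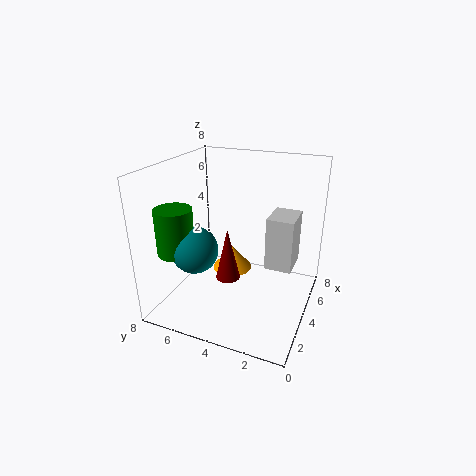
cx_1 = 4.75, cy_1 = 5, cz_1 = 0.75, h_1 = 3.25, cx_2 = 2.25, cy_2 = 5.75, cz_2 = 3.75, cx_3 = 2, cy_3 = 6.75, cz_3 = 3.5, h_3 = 2.5, cx_4 = 4.25, cy_4 = 1, cz_4 = 2.25, d_4 = 1.5, h_4 = 3, cx_5 = 6, cy_5 = 5.25, cz_5 = 0.75, h_5 = 1.5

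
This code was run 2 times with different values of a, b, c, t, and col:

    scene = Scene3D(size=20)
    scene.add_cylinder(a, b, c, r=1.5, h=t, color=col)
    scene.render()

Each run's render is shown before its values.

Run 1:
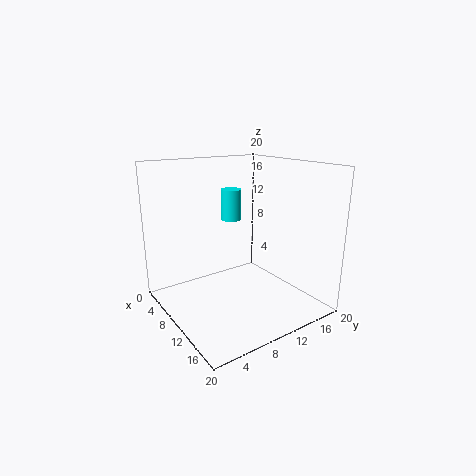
a = 6, b = 11.5, c = 11.5, t = 4.5, col = 'cyan'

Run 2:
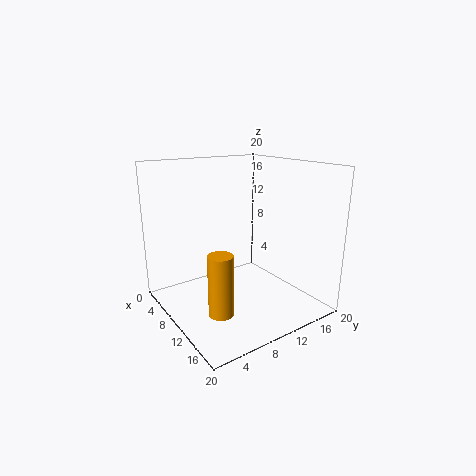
a = 16, b = 3.5, c = 3.5, t = 7.5, col = 'orange'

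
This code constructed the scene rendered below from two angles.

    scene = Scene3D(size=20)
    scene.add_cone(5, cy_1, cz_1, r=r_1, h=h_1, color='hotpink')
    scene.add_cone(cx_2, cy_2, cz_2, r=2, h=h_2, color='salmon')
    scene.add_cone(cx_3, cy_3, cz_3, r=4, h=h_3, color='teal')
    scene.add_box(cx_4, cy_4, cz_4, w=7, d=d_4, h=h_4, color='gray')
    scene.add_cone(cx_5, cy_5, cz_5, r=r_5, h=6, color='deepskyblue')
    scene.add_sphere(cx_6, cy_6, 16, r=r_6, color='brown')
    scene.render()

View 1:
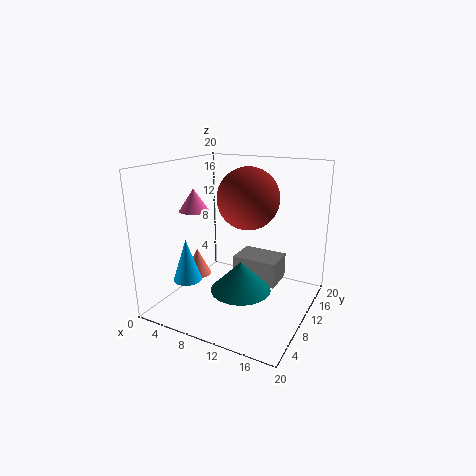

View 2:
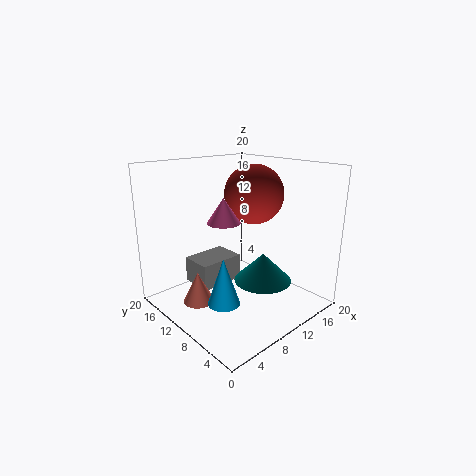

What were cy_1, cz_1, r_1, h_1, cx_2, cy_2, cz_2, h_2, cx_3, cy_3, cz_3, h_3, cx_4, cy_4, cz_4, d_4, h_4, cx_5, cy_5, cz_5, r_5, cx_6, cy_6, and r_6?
cy_1 = 7
cz_1 = 14
r_1 = 2
h_1 = 3
cx_2 = 3
cy_2 = 10
cz_2 = 3
h_2 = 4
cx_3 = 12
cy_3 = 7
cz_3 = 4
h_3 = 4
cx_4 = 7
cy_4 = 14
cz_4 = 1
d_4 = 5
h_4 = 4
cx_5 = 4
cy_5 = 6
cz_5 = 4
r_5 = 2
cx_6 = 12
cy_6 = 9
r_6 = 4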